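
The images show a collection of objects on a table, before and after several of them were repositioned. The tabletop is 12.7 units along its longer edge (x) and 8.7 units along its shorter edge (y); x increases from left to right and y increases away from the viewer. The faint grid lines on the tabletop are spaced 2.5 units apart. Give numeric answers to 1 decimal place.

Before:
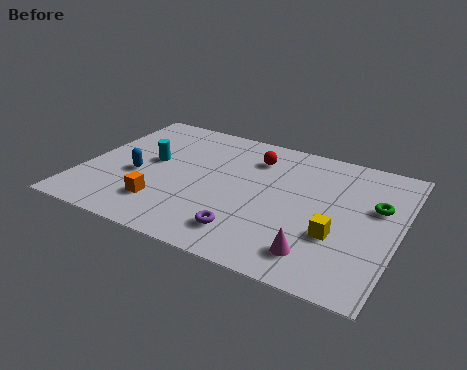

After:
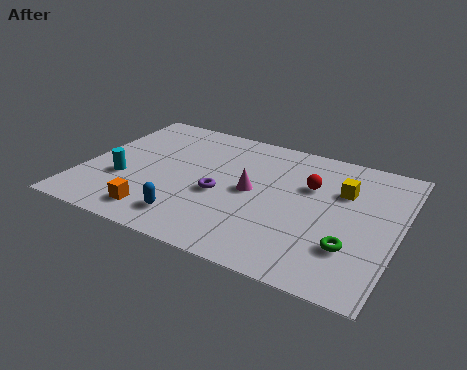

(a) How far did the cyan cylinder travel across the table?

1.9

The cyan cylinder was near (2.6, 4.8) before and (1.7, 3.1) after, so it travelled √(0.9² + 1.7²) ≈ 1.9 units.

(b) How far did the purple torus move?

2.4

From (7.0, 1.7) to (5.6, 3.7), the purple torus covered √(1.4² + 2.0²) ≈ 2.4 units.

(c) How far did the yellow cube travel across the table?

2.9

The yellow cube moved from about (10.4, 3.0) to (10.3, 5.9), a distance of √(0.1² + 2.9²) ≈ 2.9.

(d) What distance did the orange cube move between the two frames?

0.7

The orange cube moved from about (3.5, 2.1) to (3.4, 1.4), a distance of √(0.1² + 0.7²) ≈ 0.7.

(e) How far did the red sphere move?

2.6

The red sphere was near (6.6, 6.7) before and (9.0, 5.7) after, so it travelled √(2.4² + 1.0²) ≈ 2.6 units.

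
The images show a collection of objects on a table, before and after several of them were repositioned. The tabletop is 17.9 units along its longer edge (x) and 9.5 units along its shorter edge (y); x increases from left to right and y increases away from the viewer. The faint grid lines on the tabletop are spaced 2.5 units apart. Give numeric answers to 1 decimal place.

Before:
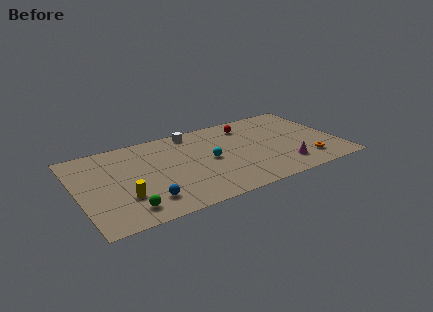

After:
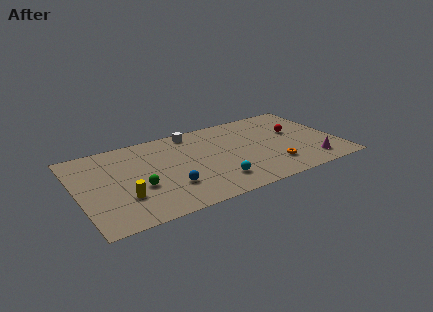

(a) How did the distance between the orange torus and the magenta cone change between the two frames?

+1.1

They were about 1.6 units apart before and 2.7 after — 1.1 units further apart.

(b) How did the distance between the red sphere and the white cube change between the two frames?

+3.5

They were about 3.9 units apart before and 7.4 after — 3.5 units further apart.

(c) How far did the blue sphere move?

1.9

From (4.3, 2.0) to (6.0, 2.8), the blue sphere covered √(1.7² + 0.8²) ≈ 1.9 units.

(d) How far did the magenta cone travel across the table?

1.9

The magenta cone moved from about (13.8, 2.0) to (15.7, 1.7), a distance of √(1.9² + 0.3²) ≈ 1.9.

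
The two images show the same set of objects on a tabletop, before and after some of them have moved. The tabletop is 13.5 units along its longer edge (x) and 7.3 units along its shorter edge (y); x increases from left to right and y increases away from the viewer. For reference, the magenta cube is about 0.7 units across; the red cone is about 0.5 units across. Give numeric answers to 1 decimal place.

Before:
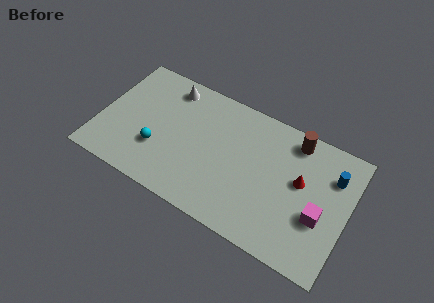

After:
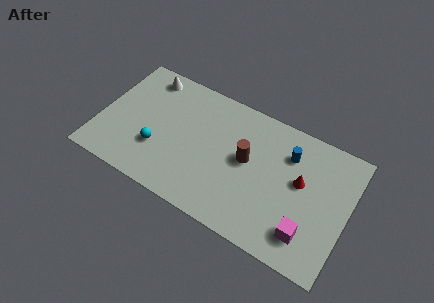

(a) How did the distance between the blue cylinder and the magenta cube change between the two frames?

+1.6

The distance was about 2.5 in the first image and 4.1 in the second, so they moved 1.6 units further apart.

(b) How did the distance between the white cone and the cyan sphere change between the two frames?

+0.3

Before: roughly 3.8 units apart; after: 4.1. That's 0.3 units further apart.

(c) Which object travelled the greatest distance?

the brown cylinder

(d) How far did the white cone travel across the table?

1.3

From (3.4, 6.2) to (2.1, 6.3), the white cone covered √(1.3² + 0.1²) ≈ 1.3 units.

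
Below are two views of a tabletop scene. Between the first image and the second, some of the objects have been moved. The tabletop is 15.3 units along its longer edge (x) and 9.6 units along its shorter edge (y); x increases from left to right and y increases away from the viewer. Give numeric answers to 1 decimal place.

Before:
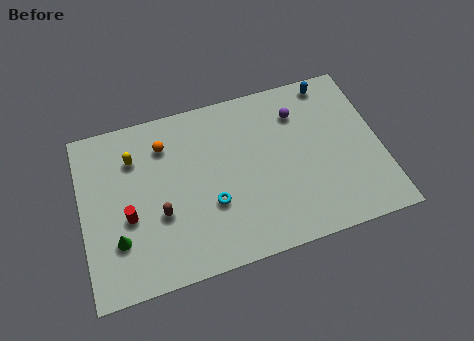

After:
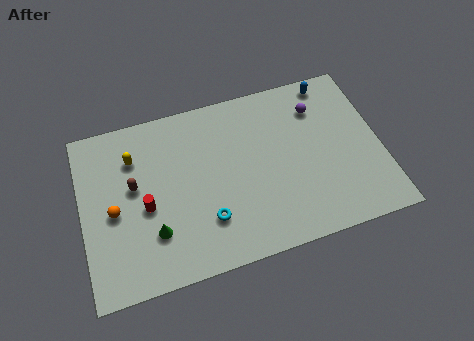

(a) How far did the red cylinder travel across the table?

0.9

The red cylinder was near (2.3, 3.9) before and (3.2, 4.2) after, so it travelled √(0.9² + 0.3²) ≈ 0.9 units.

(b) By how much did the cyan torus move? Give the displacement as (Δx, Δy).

(-0.3, -0.8)

From the two frames, the cyan torus sits at roughly (6.5, 3.4) before and (6.2, 2.6) after.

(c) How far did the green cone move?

1.8

The green cone moved from about (1.7, 2.8) to (3.5, 2.7), a distance of √(1.8² + 0.1²) ≈ 1.8.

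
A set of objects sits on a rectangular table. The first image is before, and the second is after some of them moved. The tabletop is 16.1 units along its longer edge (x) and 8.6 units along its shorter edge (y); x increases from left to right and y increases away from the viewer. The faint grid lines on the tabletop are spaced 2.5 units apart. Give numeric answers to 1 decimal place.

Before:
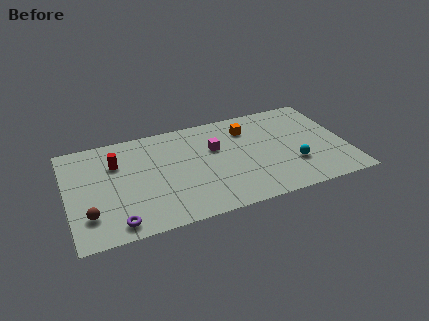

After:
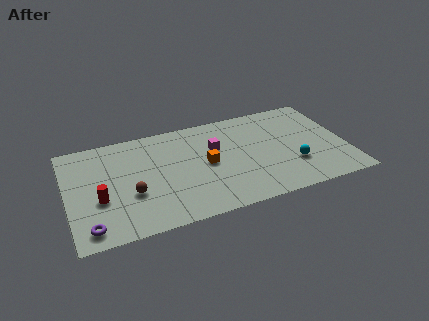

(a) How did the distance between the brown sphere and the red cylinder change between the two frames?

-2.4

The distance was about 4.2 in the first image and 1.8 in the second, so they moved 2.4 units closer together.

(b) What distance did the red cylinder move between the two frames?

2.9

The red cylinder moved from about (2.9, 6.0) to (1.8, 3.3), a distance of √(1.1² + 2.7²) ≈ 2.9.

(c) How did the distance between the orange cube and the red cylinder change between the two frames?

-1.4

Before: roughly 7.7 units apart; after: 6.3. That's 1.4 units closer together.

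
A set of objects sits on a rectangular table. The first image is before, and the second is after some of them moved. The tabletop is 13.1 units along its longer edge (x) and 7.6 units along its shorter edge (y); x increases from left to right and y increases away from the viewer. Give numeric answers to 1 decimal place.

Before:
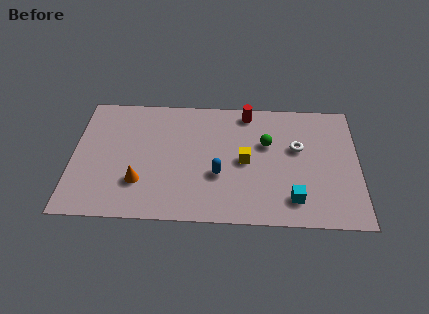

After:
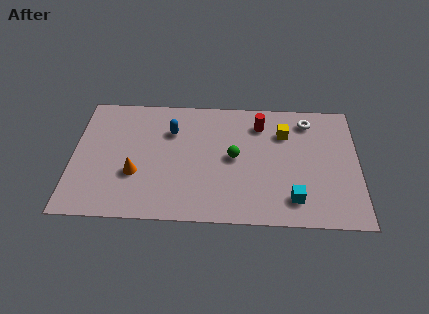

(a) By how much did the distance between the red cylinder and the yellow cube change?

-1.8

Before: roughly 3.0 units apart; after: 1.2. That's 1.8 units closer together.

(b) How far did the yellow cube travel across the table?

2.5

The yellow cube moved from about (7.9, 3.7) to (9.7, 5.5), a distance of √(1.8² + 1.8²) ≈ 2.5.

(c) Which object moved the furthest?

the blue capsule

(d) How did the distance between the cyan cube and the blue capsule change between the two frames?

+3.2

Before: roughly 3.6 units apart; after: 6.8. That's 3.2 units further apart.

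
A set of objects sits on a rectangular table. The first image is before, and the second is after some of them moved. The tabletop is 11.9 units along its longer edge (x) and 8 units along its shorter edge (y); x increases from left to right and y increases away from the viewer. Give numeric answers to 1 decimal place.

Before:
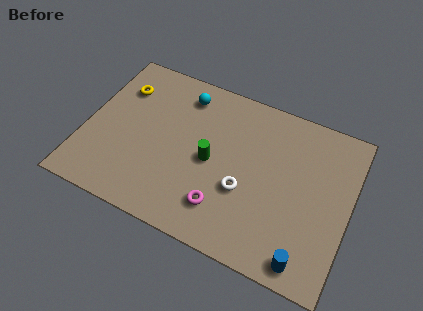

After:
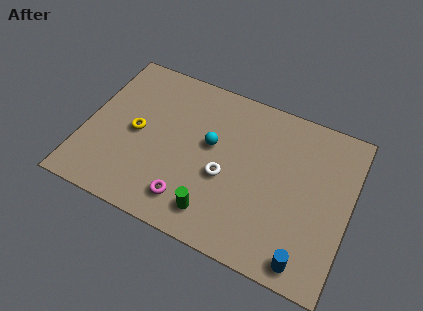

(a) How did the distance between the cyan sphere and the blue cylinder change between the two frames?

-2.4

Before: roughly 8.4 units apart; after: 6.0. That's 2.4 units closer together.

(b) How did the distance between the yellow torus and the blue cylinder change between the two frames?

-1.8

Before: roughly 10.3 units apart; after: 8.5. That's 1.8 units closer together.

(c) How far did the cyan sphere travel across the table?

2.5

The cyan sphere was near (4.1, 6.6) before and (5.6, 4.6) after, so it travelled √(1.5² + 2.0²) ≈ 2.5 units.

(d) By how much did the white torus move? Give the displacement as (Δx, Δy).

(-0.9, 0.3)

From the two frames, the white torus sits at roughly (7.3, 3.0) before and (6.4, 3.3) after.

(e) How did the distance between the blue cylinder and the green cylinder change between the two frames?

-1.3

The distance was about 5.4 in the first image and 4.1 in the second, so they moved 1.3 units closer together.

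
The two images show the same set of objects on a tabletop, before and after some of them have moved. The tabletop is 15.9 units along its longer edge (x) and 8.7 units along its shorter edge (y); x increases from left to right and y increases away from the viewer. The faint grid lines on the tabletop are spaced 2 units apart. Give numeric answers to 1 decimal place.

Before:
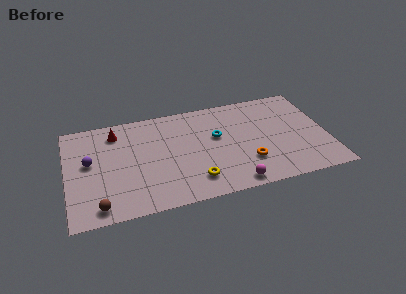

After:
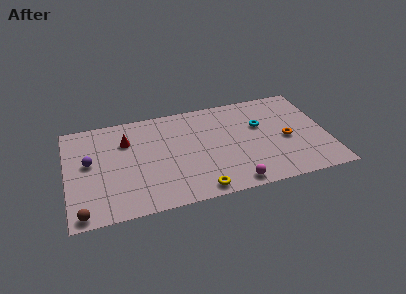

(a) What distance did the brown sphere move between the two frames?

1.0

The brown sphere moved from about (1.8, 1.1) to (0.8, 0.8), a distance of √(1.0² + 0.3²) ≈ 1.0.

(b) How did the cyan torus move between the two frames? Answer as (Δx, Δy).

(2.7, 0.3)

The cyan torus was at about (9.2, 5.2) and moved to about (11.9, 5.5).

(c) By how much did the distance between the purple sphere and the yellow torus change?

+0.6

The distance was about 6.9 in the first image and 7.5 in the second, so they moved 0.6 units further apart.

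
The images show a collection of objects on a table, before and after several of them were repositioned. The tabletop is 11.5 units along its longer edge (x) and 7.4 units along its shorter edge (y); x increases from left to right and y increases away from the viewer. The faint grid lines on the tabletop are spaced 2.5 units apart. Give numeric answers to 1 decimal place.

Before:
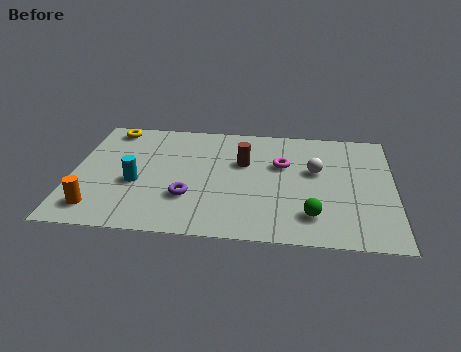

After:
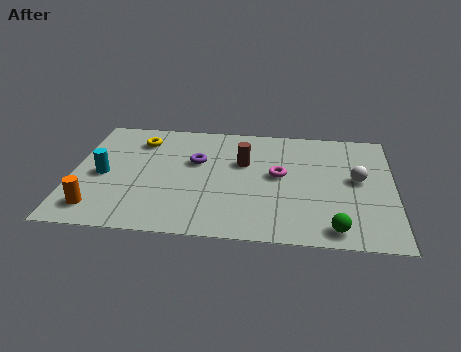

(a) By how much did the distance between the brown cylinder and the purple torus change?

-1.4

Before: roughly 3.1 units apart; after: 1.7. That's 1.4 units closer together.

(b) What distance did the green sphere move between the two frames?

1.1

The green sphere was near (8.6, 1.6) before and (9.4, 0.9) after, so it travelled √(0.8² + 0.7²) ≈ 1.1 units.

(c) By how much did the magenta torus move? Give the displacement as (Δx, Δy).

(-0.1, -0.7)

From the two frames, the magenta torus sits at roughly (7.5, 4.7) before and (7.4, 4.0) after.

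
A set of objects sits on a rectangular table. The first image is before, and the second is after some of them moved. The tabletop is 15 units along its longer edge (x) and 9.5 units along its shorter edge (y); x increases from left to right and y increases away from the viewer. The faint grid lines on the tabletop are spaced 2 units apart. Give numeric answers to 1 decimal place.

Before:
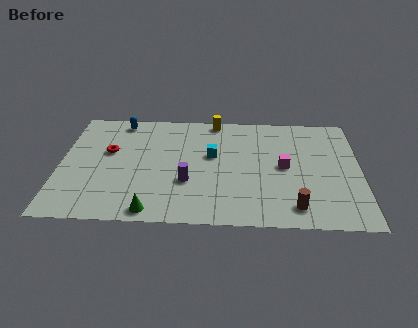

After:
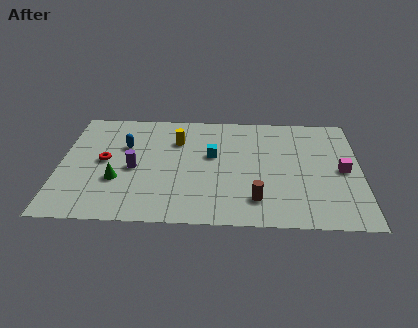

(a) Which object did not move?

the cyan cube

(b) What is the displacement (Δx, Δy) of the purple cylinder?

(-2.7, 1.0)

The purple cylinder started near (6.4, 3.3) and ended near (3.7, 4.3).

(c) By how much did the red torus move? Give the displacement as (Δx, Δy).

(-0.2, -0.8)

The red torus started near (2.4, 5.7) and ended near (2.2, 4.9).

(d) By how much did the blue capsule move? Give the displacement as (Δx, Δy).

(0.3, -2.2)

The blue capsule was at about (2.9, 8.4) and moved to about (3.2, 6.2).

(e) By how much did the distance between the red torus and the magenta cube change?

+3.1

They were about 8.8 units apart before and 11.9 after — 3.1 units further apart.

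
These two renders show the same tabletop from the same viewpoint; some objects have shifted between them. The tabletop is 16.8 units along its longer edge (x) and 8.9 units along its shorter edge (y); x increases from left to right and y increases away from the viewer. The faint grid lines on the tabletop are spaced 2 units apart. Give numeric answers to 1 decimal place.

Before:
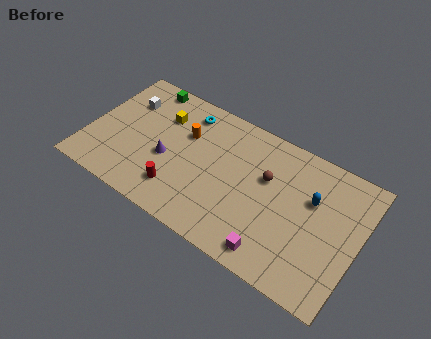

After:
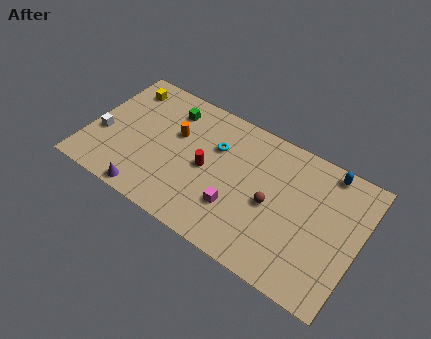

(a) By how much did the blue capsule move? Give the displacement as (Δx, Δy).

(0.6, 2.3)

The blue capsule started near (13.8, 5.7) and ended near (14.4, 8.0).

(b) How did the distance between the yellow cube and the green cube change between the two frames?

+0.9

They were about 2.1 units apart before and 3.0 after — 0.9 units further apart.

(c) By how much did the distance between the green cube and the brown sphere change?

-1.0

They were about 8.5 units apart before and 7.5 after — 1.0 units closer together.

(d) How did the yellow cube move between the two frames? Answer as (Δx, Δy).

(-2.6, 0.9)

The yellow cube started near (4.2, 6.4) and ended near (1.6, 7.3).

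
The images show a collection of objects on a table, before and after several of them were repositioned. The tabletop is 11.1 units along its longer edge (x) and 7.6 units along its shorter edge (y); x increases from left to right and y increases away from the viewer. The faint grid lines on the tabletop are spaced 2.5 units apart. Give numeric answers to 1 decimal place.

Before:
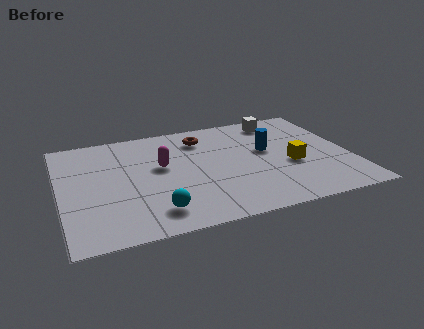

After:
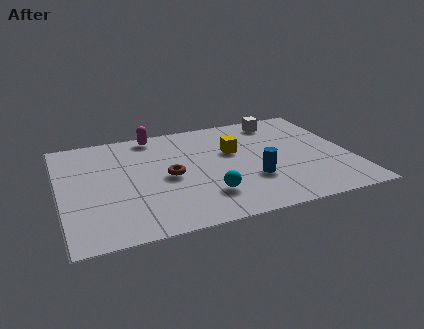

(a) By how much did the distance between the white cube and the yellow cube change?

-0.7

Before: roughly 3.4 units apart; after: 2.7. That's 0.7 units closer together.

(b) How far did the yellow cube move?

2.6

From (8.8, 3.1) to (6.7, 4.7), the yellow cube covered √(2.1² + 1.6²) ≈ 2.6 units.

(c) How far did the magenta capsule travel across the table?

2.4

From (3.9, 4.4) to (3.8, 6.8), the magenta capsule covered √(0.1² + 2.4²) ≈ 2.4 units.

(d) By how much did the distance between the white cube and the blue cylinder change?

+2.1

Before: roughly 2.2 units apart; after: 4.3. That's 2.1 units further apart.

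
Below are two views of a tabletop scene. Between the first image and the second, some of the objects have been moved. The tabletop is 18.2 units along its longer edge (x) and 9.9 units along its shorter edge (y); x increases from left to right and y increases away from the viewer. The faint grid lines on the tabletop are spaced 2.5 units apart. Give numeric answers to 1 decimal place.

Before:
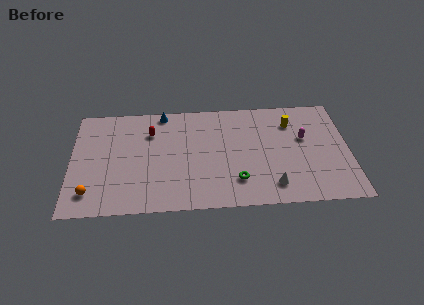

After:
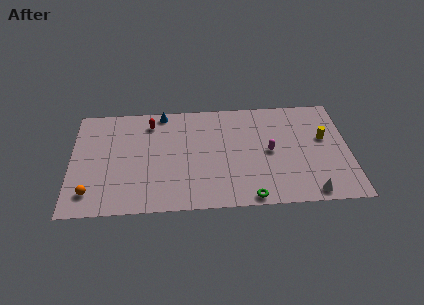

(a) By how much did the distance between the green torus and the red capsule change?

+2.3

The distance was about 7.4 in the first image and 9.7 in the second, so they moved 2.3 units further apart.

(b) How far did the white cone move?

2.5

From (13.1, 1.8) to (15.5, 1.0), the white cone covered √(2.4² + 0.8²) ≈ 2.5 units.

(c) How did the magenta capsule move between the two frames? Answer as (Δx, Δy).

(-2.3, -1.1)

From the two frames, the magenta capsule sits at roughly (15.3, 6.0) before and (13.0, 4.9) after.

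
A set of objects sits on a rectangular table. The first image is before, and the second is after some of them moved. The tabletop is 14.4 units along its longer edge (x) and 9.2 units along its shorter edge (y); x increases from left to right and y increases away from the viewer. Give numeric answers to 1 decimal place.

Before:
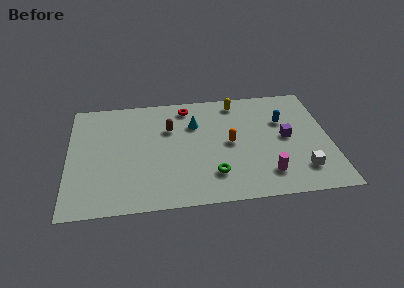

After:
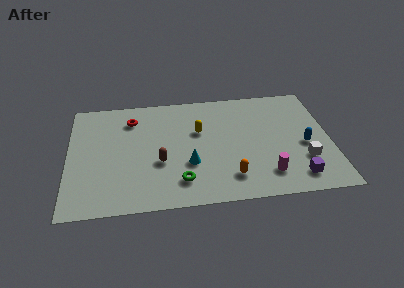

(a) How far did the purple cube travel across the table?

3.2

The purple cube moved from about (12.0, 4.7) to (12.4, 1.5), a distance of √(0.4² + 3.2²) ≈ 3.2.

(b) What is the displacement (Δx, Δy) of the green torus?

(-1.8, -0.3)

The green torus started near (7.9, 2.2) and ended near (6.1, 1.9).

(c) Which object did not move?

the magenta cylinder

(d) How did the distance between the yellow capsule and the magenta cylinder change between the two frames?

-1.0

Before: roughly 6.3 units apart; after: 5.3. That's 1.0 units closer together.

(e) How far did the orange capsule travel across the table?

2.7

From (8.9, 4.6) to (8.8, 1.9), the orange capsule covered √(0.1² + 2.7²) ≈ 2.7 units.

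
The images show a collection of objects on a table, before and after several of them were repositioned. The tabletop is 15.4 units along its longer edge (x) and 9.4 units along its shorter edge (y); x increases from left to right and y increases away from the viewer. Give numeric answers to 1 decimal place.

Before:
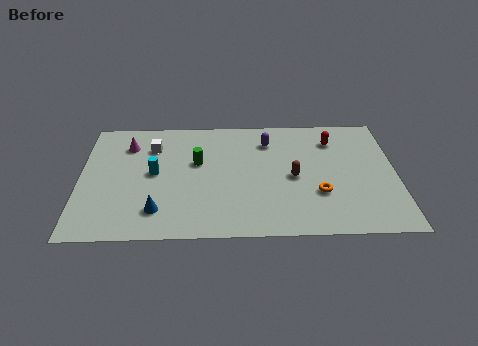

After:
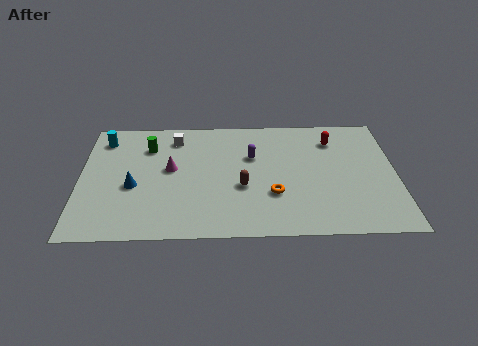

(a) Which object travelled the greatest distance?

the cyan cylinder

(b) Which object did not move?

the red capsule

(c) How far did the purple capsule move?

1.4

The purple capsule moved from about (9.2, 7.3) to (8.4, 6.1), a distance of √(0.8² + 1.2²) ≈ 1.4.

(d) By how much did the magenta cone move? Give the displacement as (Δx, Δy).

(2.1, -2.0)

The magenta cone was at about (2.3, 7.2) and moved to about (4.4, 5.2).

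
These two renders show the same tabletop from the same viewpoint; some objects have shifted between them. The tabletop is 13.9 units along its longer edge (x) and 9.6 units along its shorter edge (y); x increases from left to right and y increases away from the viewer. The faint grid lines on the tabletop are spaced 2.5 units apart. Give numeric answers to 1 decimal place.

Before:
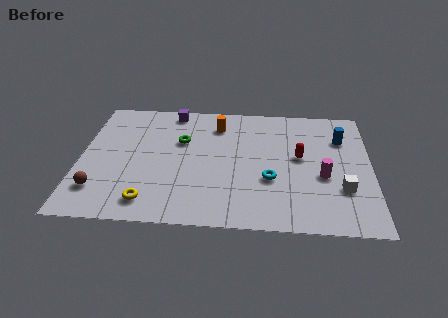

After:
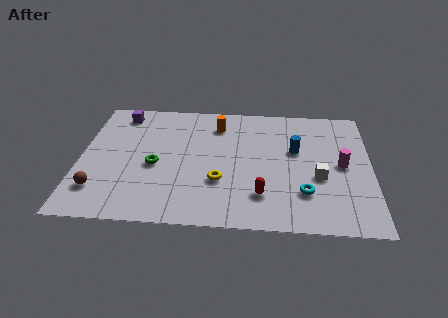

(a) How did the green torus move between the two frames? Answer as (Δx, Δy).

(-1.2, -2.0)

From the two frames, the green torus sits at roughly (4.8, 6.2) before and (3.6, 4.2) after.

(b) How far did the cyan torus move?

1.8

From (9.1, 3.5) to (10.7, 2.6), the cyan torus covered √(1.6² + 0.9²) ≈ 1.8 units.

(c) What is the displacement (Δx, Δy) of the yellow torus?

(3.3, 1.7)

The yellow torus was at about (3.4, 1.5) and moved to about (6.7, 3.2).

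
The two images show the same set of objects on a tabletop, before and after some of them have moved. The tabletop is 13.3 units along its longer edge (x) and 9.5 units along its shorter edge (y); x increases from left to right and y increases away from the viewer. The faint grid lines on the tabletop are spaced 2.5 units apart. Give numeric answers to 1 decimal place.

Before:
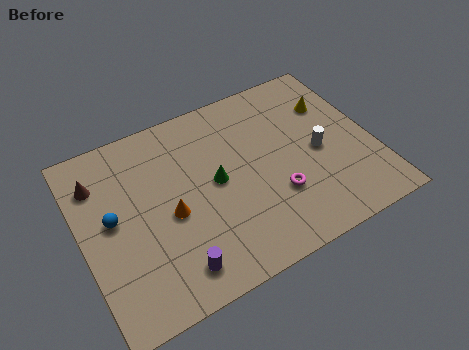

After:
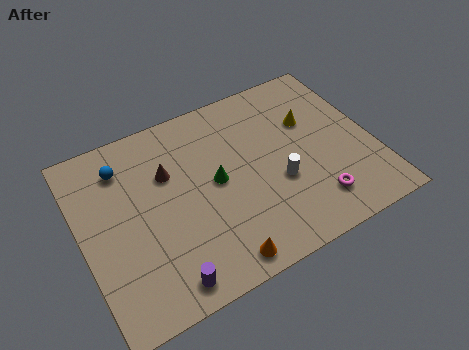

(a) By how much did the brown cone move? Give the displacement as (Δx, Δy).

(3.1, -0.9)

The brown cone started near (1.0, 7.2) and ended near (4.1, 6.3).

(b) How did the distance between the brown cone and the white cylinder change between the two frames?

-4.8

Before: roughly 10.2 units apart; after: 5.4. That's 4.8 units closer together.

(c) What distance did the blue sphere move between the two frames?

2.5

From (1.4, 5.1) to (2.2, 7.5), the blue sphere covered √(0.8² + 2.4²) ≈ 2.5 units.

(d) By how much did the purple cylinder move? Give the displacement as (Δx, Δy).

(-0.5, -0.4)

The purple cylinder started near (3.7, 1.5) and ended near (3.2, 1.1).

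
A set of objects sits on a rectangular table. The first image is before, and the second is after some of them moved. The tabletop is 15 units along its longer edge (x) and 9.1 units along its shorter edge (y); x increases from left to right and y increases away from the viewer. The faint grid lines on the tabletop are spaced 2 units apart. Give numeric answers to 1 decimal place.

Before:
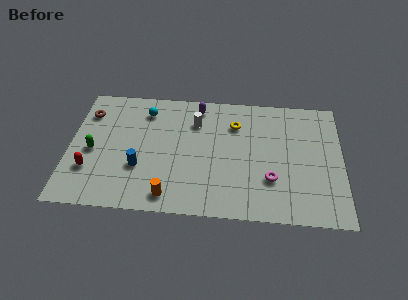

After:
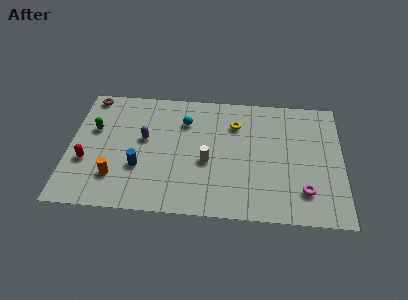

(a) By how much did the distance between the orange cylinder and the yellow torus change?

+1.3

The distance was about 6.5 in the first image and 7.8 in the second, so they moved 1.3 units further apart.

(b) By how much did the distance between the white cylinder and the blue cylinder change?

-0.9

The distance was about 4.7 in the first image and 3.8 in the second, so they moved 0.9 units closer together.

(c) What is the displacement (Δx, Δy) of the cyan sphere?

(2.2, -0.6)

The cyan sphere started near (4.1, 7.3) and ended near (6.3, 6.7).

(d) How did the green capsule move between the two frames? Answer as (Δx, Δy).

(0.0, 1.6)

The green capsule started near (1.3, 4.1) and ended near (1.3, 5.7).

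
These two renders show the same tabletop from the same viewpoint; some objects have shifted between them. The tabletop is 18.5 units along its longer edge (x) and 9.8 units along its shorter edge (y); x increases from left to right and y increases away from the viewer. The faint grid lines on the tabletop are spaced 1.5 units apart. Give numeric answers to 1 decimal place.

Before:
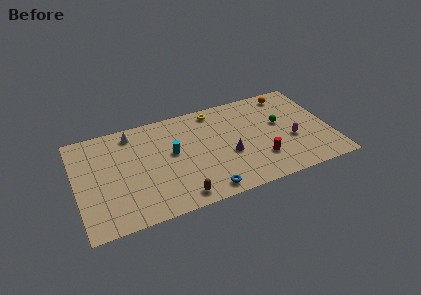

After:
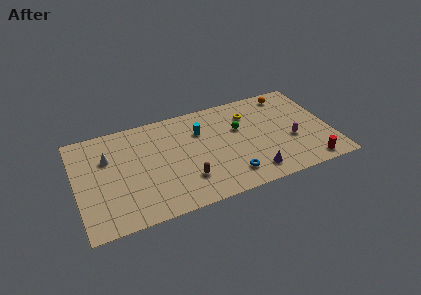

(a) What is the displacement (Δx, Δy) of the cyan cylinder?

(2.2, 1.4)

From the two frames, the cyan cylinder sits at roughly (7.0, 5.5) before and (9.2, 6.9) after.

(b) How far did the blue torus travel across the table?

2.1

From (9.0, 1.1) to (10.9, 1.9), the blue torus covered √(1.9² + 0.8²) ≈ 2.1 units.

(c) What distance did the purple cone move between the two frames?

2.7

From (11.0, 3.9) to (12.5, 1.6), the purple cone covered √(1.5² + 2.3²) ≈ 2.7 units.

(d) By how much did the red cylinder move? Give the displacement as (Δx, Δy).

(3.4, -1.6)

The red cylinder started near (13.2, 2.7) and ended near (16.6, 1.1).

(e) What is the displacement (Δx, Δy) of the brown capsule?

(0.7, 1.4)

The brown capsule started near (7.1, 1.2) and ended near (7.8, 2.6).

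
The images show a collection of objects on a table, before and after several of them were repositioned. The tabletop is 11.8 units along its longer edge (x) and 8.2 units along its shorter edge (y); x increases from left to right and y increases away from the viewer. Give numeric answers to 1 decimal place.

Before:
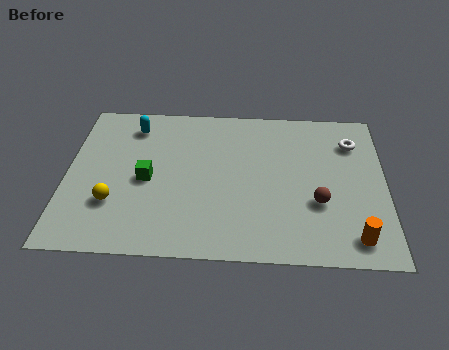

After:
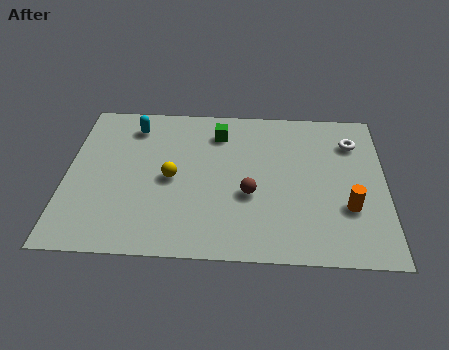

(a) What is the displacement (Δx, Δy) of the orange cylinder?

(-0.2, 1.5)

The orange cylinder started near (10.6, 1.2) and ended near (10.4, 2.7).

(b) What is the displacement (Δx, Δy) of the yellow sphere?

(2.1, 1.4)

The yellow sphere started near (1.8, 2.5) and ended near (3.9, 3.9).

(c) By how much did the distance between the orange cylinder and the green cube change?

-1.9

The distance was about 8.0 in the first image and 6.1 in the second, so they moved 1.9 units closer together.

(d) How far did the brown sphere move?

2.5

The brown sphere was near (9.3, 2.9) before and (6.8, 3.2) after, so it travelled √(2.5² + 0.3²) ≈ 2.5 units.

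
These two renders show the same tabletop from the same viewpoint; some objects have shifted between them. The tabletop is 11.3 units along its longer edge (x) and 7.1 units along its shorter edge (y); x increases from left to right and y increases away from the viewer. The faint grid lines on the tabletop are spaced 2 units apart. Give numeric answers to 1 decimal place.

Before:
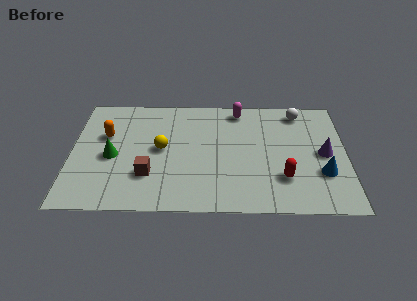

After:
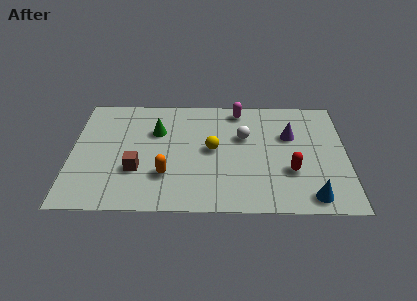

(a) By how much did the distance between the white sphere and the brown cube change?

-2.5

They were about 7.4 units apart before and 4.9 after — 2.5 units closer together.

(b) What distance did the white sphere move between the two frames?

2.8

From (9.4, 6.1) to (7.1, 4.5), the white sphere covered √(2.3² + 1.6²) ≈ 2.8 units.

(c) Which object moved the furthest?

the orange capsule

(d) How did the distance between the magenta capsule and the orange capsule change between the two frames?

-0.7

The distance was about 5.8 in the first image and 5.1 in the second, so they moved 0.7 units closer together.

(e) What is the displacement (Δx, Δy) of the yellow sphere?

(2.1, 0.0)

The yellow sphere was at about (3.7, 3.7) and moved to about (5.8, 3.7).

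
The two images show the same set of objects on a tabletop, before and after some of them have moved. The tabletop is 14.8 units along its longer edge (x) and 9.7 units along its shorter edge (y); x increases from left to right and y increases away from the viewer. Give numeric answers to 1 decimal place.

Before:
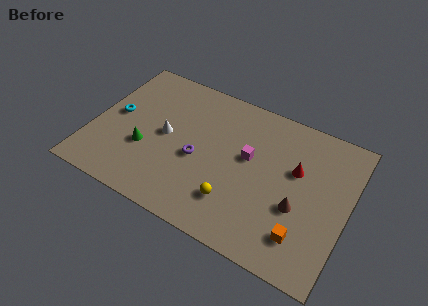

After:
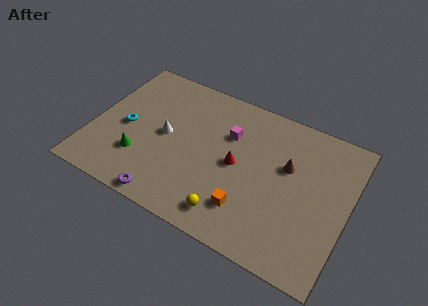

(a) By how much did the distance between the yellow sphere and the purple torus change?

+0.7

They were about 3.0 units apart before and 3.7 after — 0.7 units further apart.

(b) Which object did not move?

the white cone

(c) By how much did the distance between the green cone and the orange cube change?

-3.1

They were about 9.5 units apart before and 6.4 after — 3.1 units closer together.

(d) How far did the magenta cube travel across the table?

1.6

From (9.0, 5.6) to (7.7, 6.6), the magenta cube covered √(1.3² + 1.0²) ≈ 1.6 units.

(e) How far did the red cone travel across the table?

3.5

The red cone was near (11.7, 6.0) before and (8.4, 4.8) after, so it travelled √(3.3² + 1.2²) ≈ 3.5 units.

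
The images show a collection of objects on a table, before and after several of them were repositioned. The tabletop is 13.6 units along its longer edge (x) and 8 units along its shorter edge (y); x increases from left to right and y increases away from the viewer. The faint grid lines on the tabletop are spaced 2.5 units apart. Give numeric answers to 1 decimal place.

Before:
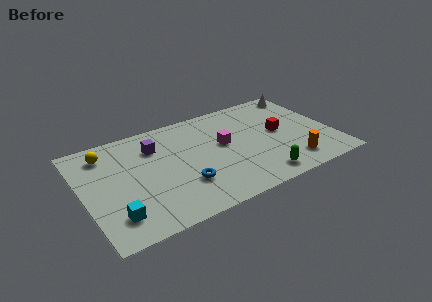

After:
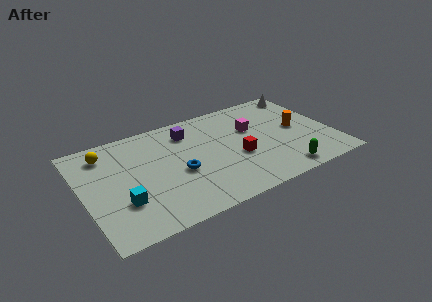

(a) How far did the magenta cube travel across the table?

1.8

The magenta cube moved from about (7.7, 4.5) to (9.4, 5.1), a distance of √(1.7² + 0.6²) ≈ 1.8.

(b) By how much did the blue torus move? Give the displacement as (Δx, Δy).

(-0.1, 1.0)

The blue torus started near (5.2, 2.4) and ended near (5.1, 3.4).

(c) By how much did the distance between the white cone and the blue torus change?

-0.4

Before: roughly 8.8 units apart; after: 8.4. That's 0.4 units closer together.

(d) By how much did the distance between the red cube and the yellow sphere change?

-2.0

The distance was about 9.6 in the first image and 7.6 in the second, so they moved 2.0 units closer together.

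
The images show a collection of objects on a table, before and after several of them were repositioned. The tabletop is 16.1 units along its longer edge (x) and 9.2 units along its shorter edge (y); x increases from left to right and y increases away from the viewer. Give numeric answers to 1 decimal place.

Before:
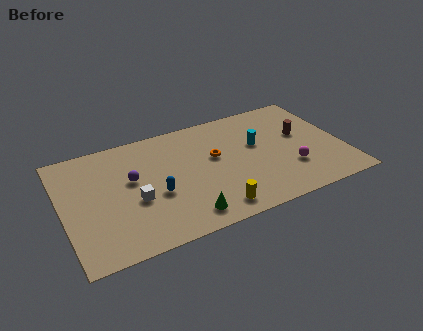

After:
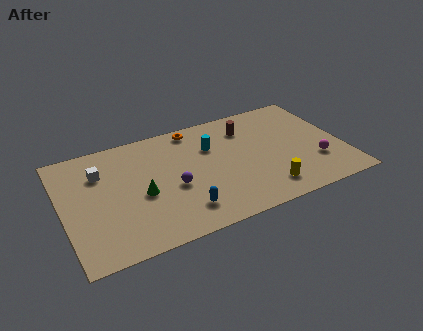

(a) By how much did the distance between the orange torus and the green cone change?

+0.9

Before: roughly 4.6 units apart; after: 5.5. That's 0.9 units further apart.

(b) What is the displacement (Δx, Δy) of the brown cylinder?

(-3.0, 1.7)

From the two frames, the brown cylinder sits at roughly (13.9, 5.4) before and (10.9, 7.1) after.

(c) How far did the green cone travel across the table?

3.4

The green cone was near (6.6, 1.4) before and (4.4, 4.0) after, so it travelled √(2.2² + 2.6²) ≈ 3.4 units.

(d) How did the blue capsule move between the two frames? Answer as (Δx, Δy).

(1.3, -1.8)

From the two frames, the blue capsule sits at roughly (5.2, 3.7) before and (6.5, 1.9) after.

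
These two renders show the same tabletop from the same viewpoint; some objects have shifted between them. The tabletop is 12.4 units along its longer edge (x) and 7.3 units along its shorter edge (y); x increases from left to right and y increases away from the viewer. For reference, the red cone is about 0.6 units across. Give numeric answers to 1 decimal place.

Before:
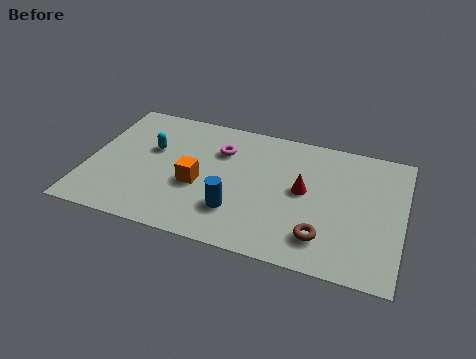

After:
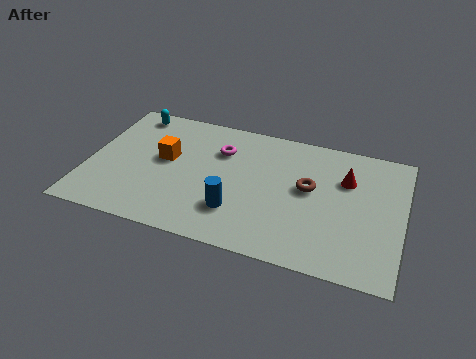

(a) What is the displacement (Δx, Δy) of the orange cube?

(-1.4, 1.1)

The orange cube started near (4.4, 3.0) and ended near (3.0, 4.1).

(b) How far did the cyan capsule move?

2.1

From (2.4, 4.5) to (1.4, 6.4), the cyan capsule covered √(1.0² + 1.9²) ≈ 2.1 units.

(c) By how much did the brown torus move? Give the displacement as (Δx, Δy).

(-0.7, 2.5)

The brown torus was at about (9.4, 1.6) and moved to about (8.7, 4.1).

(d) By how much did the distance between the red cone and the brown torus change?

-0.8

They were about 2.5 units apart before and 1.7 after — 0.8 units closer together.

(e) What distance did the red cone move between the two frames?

1.9

From (8.5, 3.9) to (10.1, 5.0), the red cone covered √(1.6² + 1.1²) ≈ 1.9 units.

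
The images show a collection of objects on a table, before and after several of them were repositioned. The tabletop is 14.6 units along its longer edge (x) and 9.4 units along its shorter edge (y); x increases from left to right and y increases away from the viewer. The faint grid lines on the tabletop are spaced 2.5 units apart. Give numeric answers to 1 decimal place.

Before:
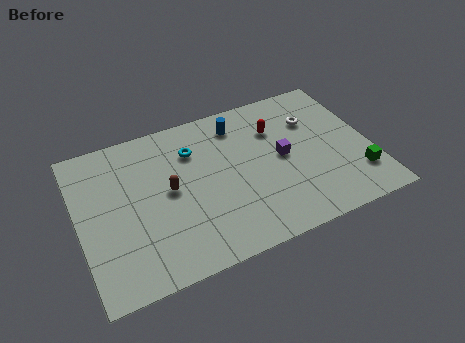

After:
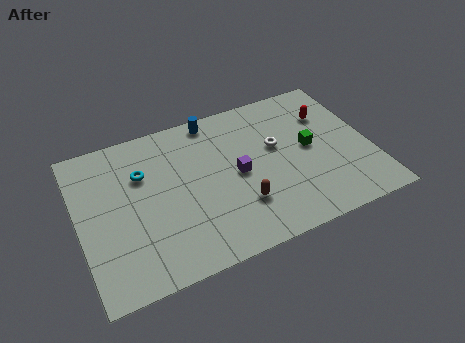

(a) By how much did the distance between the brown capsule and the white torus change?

-4.1

Before: roughly 7.7 units apart; after: 3.6. That's 4.1 units closer together.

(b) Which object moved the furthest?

the brown capsule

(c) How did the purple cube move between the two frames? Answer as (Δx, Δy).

(-2.3, -0.2)

The purple cube started near (10.2, 4.8) and ended near (7.9, 4.6).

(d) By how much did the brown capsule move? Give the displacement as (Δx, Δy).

(3.3, -2.2)

The brown capsule was at about (4.5, 4.9) and moved to about (7.8, 2.7).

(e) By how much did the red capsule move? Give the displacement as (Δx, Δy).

(2.7, 0.0)

From the two frames, the red capsule sits at roughly (10.1, 6.7) before and (12.8, 6.7) after.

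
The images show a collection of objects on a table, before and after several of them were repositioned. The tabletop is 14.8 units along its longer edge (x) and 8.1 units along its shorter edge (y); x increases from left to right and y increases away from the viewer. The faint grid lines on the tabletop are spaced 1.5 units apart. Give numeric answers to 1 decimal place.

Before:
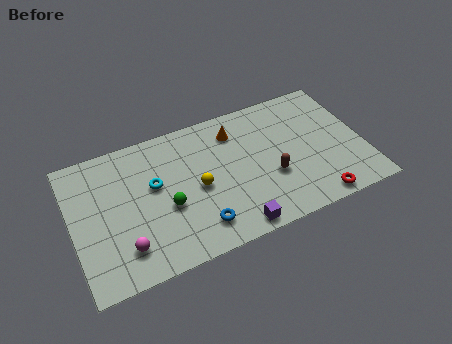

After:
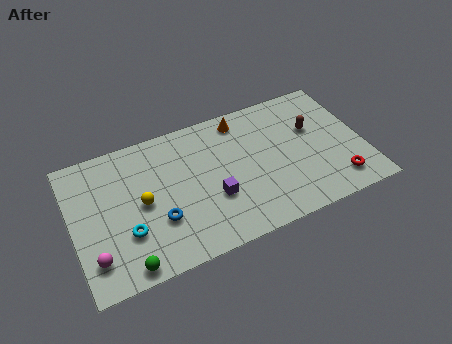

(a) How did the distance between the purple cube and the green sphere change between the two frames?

+1.1

Before: roughly 4.0 units apart; after: 5.1. That's 1.1 units further apart.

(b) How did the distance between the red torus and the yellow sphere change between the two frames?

+3.6

They were about 6.4 units apart before and 10.0 after — 3.6 units further apart.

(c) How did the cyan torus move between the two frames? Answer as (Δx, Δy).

(-1.6, -2.2)

The cyan torus started near (4.2, 4.8) and ended near (2.6, 2.6).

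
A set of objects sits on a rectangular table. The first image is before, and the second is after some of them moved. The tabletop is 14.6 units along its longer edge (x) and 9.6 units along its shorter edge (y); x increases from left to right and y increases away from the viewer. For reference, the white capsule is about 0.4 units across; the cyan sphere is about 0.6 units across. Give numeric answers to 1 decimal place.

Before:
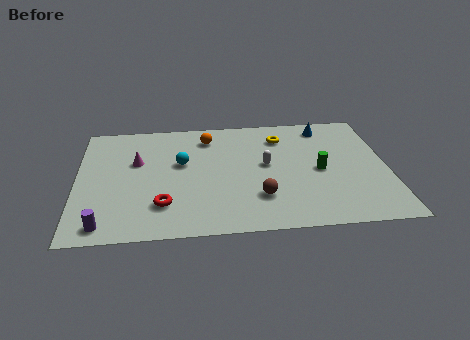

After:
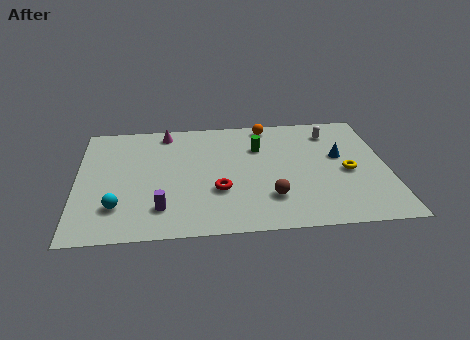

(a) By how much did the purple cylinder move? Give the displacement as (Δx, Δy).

(2.6, 1.0)

The purple cylinder started near (1.3, 1.1) and ended near (3.9, 2.1).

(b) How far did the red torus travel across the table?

2.8

From (4.0, 2.4) to (6.6, 3.3), the red torus covered √(2.6² + 0.9²) ≈ 2.8 units.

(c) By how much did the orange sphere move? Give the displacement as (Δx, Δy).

(2.9, 0.8)

From the two frames, the orange sphere sits at roughly (6.2, 7.8) before and (9.1, 8.6) after.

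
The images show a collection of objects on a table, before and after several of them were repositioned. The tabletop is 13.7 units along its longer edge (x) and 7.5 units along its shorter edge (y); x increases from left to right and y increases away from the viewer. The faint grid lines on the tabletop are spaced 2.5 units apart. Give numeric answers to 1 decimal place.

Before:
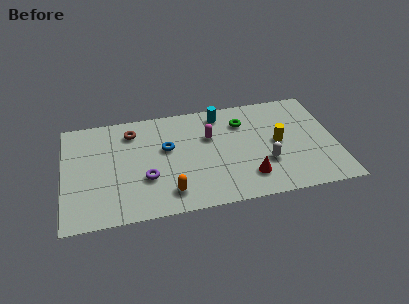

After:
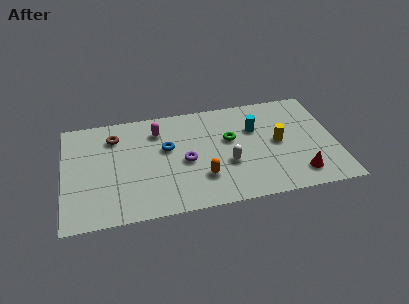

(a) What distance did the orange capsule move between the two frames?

1.8

The orange capsule was near (5.2, 1.4) before and (6.9, 2.1) after, so it travelled √(1.7² + 0.7²) ≈ 1.8 units.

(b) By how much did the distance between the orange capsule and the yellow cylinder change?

-1.8

They were about 6.1 units apart before and 4.3 after — 1.8 units closer together.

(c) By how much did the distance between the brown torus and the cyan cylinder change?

+2.6

Before: roughly 4.5 units apart; after: 7.1. That's 2.6 units further apart.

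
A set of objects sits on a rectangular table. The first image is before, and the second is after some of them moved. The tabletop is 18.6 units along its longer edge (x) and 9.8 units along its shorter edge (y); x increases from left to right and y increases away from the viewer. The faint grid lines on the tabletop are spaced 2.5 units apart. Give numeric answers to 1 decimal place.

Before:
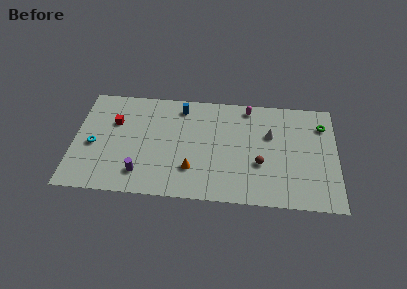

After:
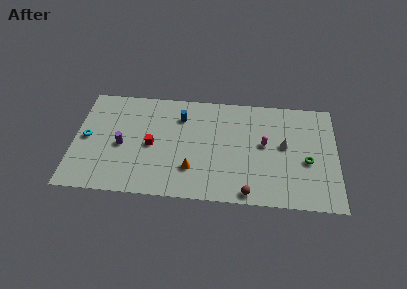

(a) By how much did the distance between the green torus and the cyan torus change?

-0.9

The distance was about 16.5 in the first image and 15.6 in the second, so they moved 0.9 units closer together.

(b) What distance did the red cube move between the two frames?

3.3

From (2.8, 6.5) to (5.5, 4.6), the red cube covered √(2.7² + 1.9²) ≈ 3.3 units.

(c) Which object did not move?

the orange cone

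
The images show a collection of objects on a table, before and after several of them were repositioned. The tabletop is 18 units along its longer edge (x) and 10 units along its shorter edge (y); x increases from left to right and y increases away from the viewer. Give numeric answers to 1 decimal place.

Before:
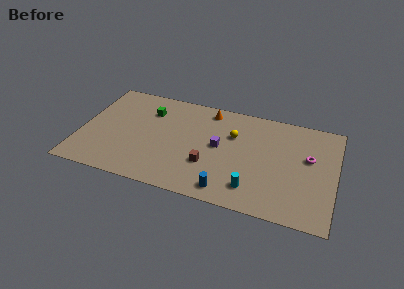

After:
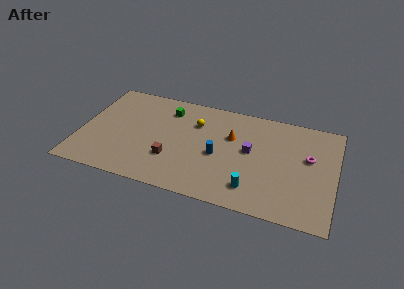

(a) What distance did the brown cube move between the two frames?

2.6

The brown cube was near (9.2, 3.3) before and (6.6, 3.1) after, so it travelled √(2.6² + 0.2²) ≈ 2.6 units.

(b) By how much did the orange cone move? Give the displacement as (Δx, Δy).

(1.8, -2.2)

The orange cone was at about (8.8, 8.7) and moved to about (10.6, 6.5).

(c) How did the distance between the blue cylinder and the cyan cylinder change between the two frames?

+1.7

The distance was about 1.8 in the first image and 3.5 in the second, so they moved 1.7 units further apart.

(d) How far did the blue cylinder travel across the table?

3.2

From (10.7, 1.3) to (9.8, 4.4), the blue cylinder covered √(0.9² + 3.1²) ≈ 3.2 units.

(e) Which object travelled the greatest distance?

the blue cylinder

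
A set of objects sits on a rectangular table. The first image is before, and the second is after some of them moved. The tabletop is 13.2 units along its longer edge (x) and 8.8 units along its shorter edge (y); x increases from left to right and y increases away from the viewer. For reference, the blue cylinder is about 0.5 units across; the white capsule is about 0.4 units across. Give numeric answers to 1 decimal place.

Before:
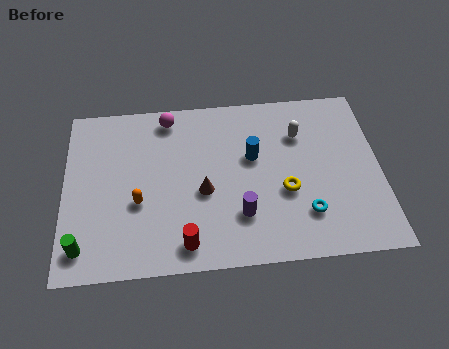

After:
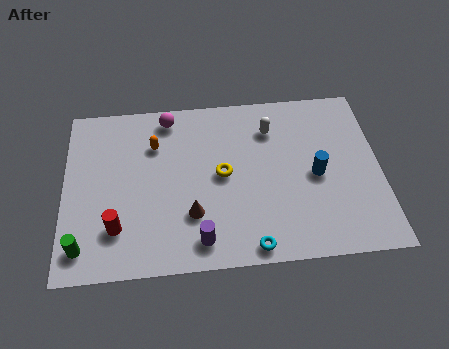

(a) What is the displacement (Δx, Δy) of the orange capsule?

(0.7, 2.9)

The orange capsule started near (3.1, 3.4) and ended near (3.8, 6.3).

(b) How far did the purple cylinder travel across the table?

2.0

From (7.3, 2.4) to (5.6, 1.3), the purple cylinder covered √(1.7² + 1.1²) ≈ 2.0 units.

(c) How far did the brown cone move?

1.2

From (5.8, 3.7) to (5.3, 2.6), the brown cone covered √(0.5² + 1.1²) ≈ 1.2 units.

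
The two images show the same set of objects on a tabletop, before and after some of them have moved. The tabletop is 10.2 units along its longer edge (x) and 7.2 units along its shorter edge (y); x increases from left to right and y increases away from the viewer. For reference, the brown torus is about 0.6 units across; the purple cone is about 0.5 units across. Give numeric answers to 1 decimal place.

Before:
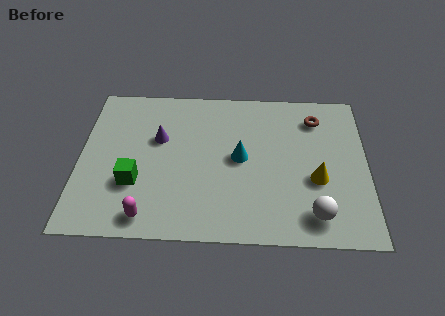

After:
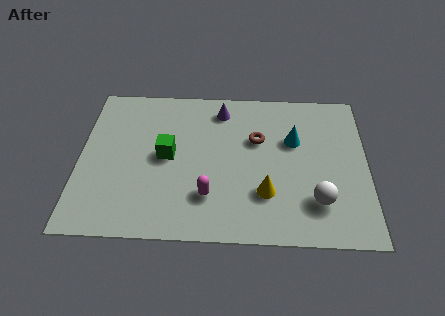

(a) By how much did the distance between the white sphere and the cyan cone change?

-0.7

They were about 3.6 units apart before and 2.9 after — 0.7 units closer together.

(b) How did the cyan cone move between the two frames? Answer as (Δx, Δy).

(1.9, 0.9)

The cyan cone was at about (5.7, 3.7) and moved to about (7.6, 4.6).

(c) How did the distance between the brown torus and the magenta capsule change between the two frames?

-4.4

The distance was about 7.6 in the first image and 3.2 in the second, so they moved 4.4 units closer together.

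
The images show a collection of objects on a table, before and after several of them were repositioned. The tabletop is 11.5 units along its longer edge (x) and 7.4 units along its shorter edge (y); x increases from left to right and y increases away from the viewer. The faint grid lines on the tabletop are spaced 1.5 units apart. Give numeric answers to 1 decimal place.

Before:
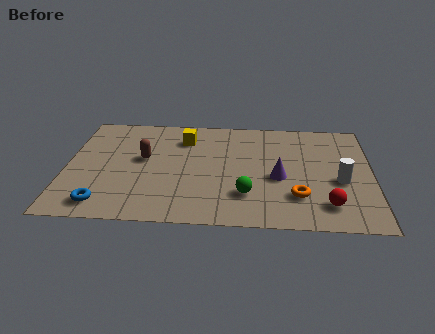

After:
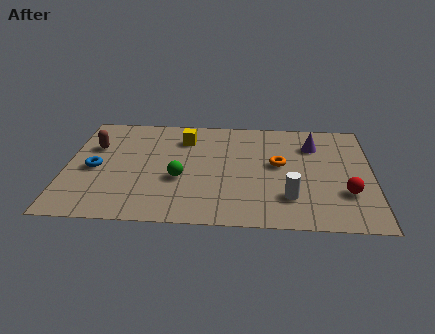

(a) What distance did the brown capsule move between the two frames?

2.0

The brown capsule moved from about (2.9, 4.2) to (1.0, 4.9), a distance of √(1.9² + 0.7²) ≈ 2.0.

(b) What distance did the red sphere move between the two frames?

1.1

From (9.8, 1.5) to (10.5, 2.3), the red sphere covered √(0.7² + 0.8²) ≈ 1.1 units.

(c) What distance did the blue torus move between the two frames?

2.3

The blue torus was near (1.5, 1.1) before and (1.1, 3.4) after, so it travelled √(0.4² + 2.3²) ≈ 2.3 units.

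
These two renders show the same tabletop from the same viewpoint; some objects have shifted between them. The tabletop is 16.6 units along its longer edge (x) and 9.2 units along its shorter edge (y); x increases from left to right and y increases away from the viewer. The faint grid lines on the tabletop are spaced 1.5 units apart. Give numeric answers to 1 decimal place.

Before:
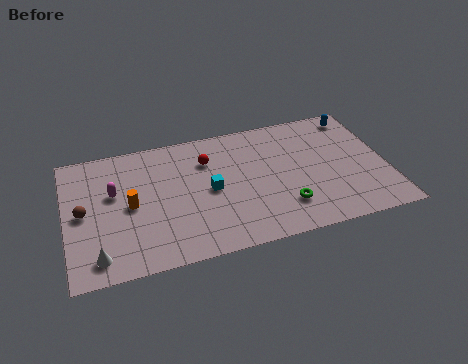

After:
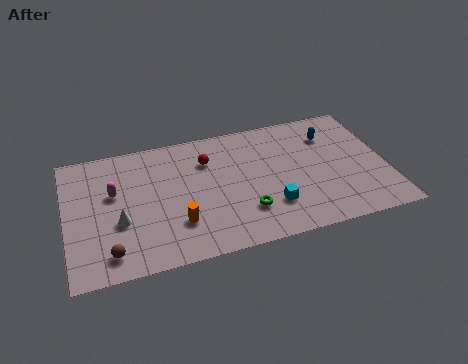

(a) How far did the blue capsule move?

1.9

From (15.4, 8.0) to (13.9, 6.9), the blue capsule covered √(1.5² + 1.1²) ≈ 1.9 units.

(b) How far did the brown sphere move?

3.3

The brown sphere moved from about (0.9, 4.6) to (2.1, 1.5), a distance of √(1.2² + 3.1²) ≈ 3.3.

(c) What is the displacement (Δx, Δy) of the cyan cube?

(3.0, -2.0)

The cyan cube was at about (7.4, 4.5) and moved to about (10.4, 2.5).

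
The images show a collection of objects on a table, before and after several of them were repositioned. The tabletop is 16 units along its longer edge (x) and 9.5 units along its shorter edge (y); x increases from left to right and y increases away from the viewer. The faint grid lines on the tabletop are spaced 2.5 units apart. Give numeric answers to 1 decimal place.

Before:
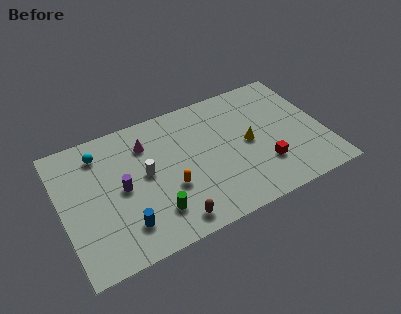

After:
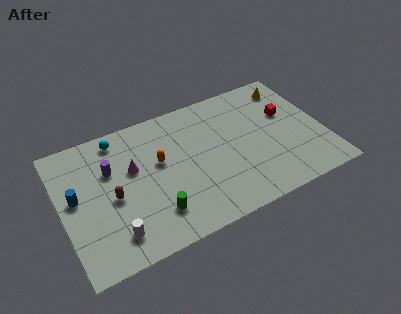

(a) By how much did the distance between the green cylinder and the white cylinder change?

-0.4

The distance was about 2.9 in the first image and 2.5 in the second, so they moved 0.4 units closer together.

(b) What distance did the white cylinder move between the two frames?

4.0

The white cylinder was near (5.1, 5.1) before and (2.8, 1.8) after, so it travelled √(2.3² + 3.3²) ≈ 4.0 units.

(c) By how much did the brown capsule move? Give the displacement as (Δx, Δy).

(-3.2, 3.1)

The brown capsule started near (6.2, 1.2) and ended near (3.0, 4.3).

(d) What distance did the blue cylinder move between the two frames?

4.0

The blue cylinder moved from about (3.5, 2.1) to (0.9, 5.2), a distance of √(2.6² + 3.1²) ≈ 4.0.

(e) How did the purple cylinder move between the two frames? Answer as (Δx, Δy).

(-0.5, 1.6)

The purple cylinder was at about (3.6, 4.7) and moved to about (3.1, 6.3).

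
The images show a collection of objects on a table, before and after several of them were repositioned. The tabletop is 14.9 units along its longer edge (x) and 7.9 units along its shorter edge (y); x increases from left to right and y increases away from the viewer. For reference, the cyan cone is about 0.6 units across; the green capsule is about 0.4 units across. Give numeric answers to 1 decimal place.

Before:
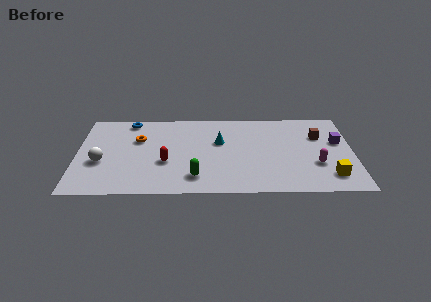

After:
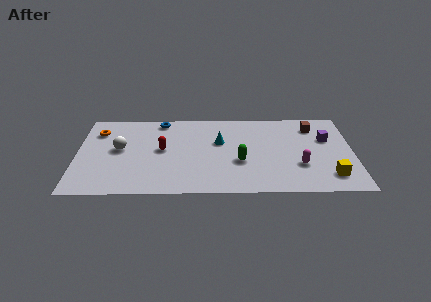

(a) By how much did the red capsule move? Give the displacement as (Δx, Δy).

(-0.2, 1.2)

The red capsule started near (4.8, 3.0) and ended near (4.6, 4.2).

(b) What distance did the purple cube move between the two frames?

0.7

The purple cube was near (14.1, 4.8) before and (13.5, 5.1) after, so it travelled √(0.6² + 0.3²) ≈ 0.7 units.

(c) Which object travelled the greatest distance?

the green capsule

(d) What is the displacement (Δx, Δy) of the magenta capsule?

(-0.9, -0.1)

From the two frames, the magenta capsule sits at roughly (12.9, 2.7) before and (12.0, 2.6) after.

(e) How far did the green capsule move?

2.8

The green capsule moved from about (6.4, 1.6) to (8.8, 3.0), a distance of √(2.4² + 1.4²) ≈ 2.8.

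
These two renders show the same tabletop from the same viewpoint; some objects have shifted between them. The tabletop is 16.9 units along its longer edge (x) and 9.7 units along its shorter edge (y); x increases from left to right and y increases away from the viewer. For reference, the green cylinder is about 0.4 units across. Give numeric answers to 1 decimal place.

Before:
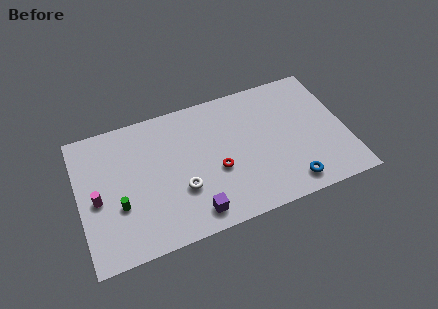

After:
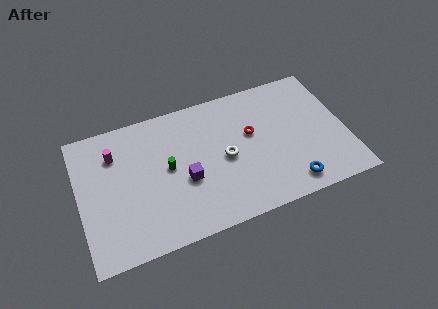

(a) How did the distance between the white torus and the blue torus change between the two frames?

-2.0

They were about 7.0 units apart before and 5.0 after — 2.0 units closer together.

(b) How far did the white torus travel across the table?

3.2

The white torus was near (6.3, 3.3) before and (9.2, 4.6) after, so it travelled √(2.9² + 1.3²) ≈ 3.2 units.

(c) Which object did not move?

the blue torus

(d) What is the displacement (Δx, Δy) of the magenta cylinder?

(1.3, 2.8)

From the two frames, the magenta cylinder sits at roughly (1.1, 4.4) before and (2.4, 7.2) after.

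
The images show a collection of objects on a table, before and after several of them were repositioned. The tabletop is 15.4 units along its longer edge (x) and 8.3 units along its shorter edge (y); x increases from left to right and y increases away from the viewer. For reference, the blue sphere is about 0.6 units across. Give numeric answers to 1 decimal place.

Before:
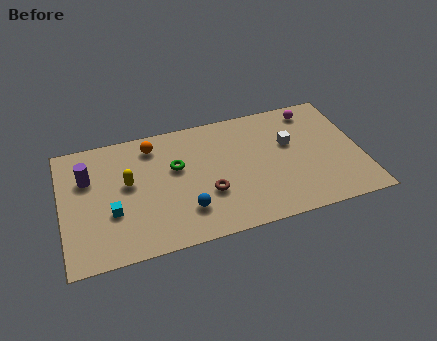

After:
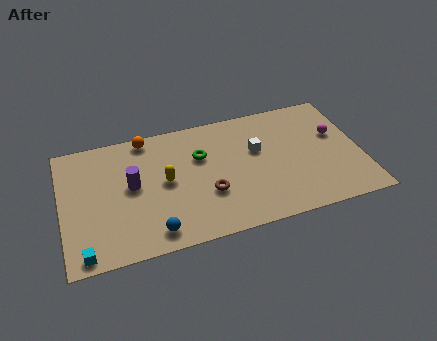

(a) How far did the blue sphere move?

1.9

The blue sphere moved from about (6.2, 2.1) to (4.5, 1.2), a distance of √(1.7² + 0.9²) ≈ 1.9.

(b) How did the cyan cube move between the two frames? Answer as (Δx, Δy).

(-1.5, -2.2)

The cyan cube started near (2.5, 3.0) and ended near (1.0, 0.8).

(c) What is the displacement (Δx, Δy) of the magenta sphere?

(1.0, -2.0)

From the two frames, the magenta sphere sits at roughly (13.2, 7.1) before and (14.2, 5.1) after.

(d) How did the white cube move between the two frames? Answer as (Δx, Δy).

(-1.7, 0.0)

From the two frames, the white cube sits at roughly (11.8, 5.1) before and (10.1, 5.1) after.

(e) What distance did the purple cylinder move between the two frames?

2.5

The purple cylinder was near (1.4, 5.6) before and (3.6, 4.5) after, so it travelled √(2.2² + 1.1²) ≈ 2.5 units.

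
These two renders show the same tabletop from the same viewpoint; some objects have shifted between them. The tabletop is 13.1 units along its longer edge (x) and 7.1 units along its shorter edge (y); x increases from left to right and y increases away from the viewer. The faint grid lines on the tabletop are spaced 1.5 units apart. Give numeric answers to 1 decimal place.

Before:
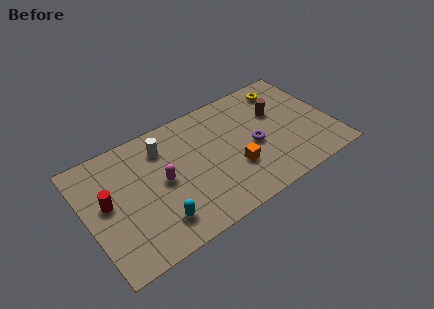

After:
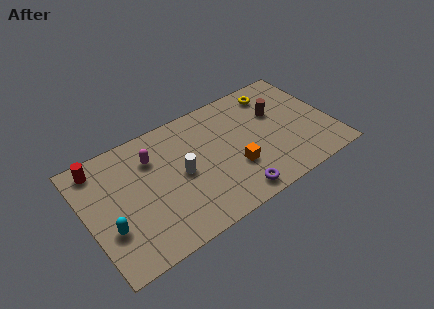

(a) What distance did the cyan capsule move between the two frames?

2.6

The cyan capsule moved from about (3.4, 1.5) to (1.0, 2.4), a distance of √(2.4² + 0.9²) ≈ 2.6.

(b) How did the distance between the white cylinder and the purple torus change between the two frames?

-1.6

Before: roughly 5.1 units apart; after: 3.5. That's 1.6 units closer together.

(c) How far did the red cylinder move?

2.2

The red cylinder moved from about (1.1, 3.9) to (1.0, 6.1), a distance of √(0.1² + 2.2²) ≈ 2.2.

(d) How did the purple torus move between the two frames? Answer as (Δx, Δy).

(-1.5, -2.3)

The purple torus started near (8.9, 3.2) and ended near (7.4, 0.9).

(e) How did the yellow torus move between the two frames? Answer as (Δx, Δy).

(-0.6, 0.0)

The yellow torus started near (11.1, 5.9) and ended near (10.5, 5.9).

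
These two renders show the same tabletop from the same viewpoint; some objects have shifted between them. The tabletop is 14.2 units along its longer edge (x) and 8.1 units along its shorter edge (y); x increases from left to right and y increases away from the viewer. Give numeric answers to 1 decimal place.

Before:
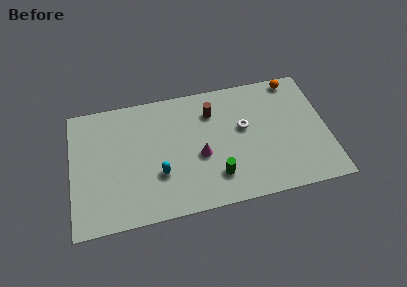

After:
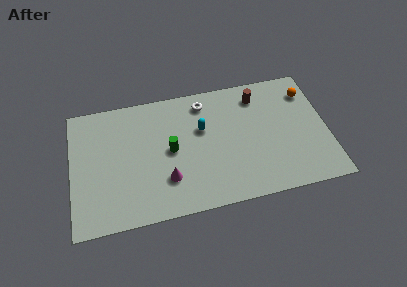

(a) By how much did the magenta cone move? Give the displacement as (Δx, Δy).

(-1.9, -1.1)

From the two frames, the magenta cone sits at roughly (7.1, 3.4) before and (5.2, 2.3) after.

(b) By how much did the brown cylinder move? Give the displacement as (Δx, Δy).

(2.6, 0.5)

From the two frames, the brown cylinder sits at roughly (7.9, 6.1) before and (10.5, 6.6) after.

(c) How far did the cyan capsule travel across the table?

3.5

The cyan capsule moved from about (4.8, 2.7) to (7.3, 5.1), a distance of √(2.5² + 2.4²) ≈ 3.5.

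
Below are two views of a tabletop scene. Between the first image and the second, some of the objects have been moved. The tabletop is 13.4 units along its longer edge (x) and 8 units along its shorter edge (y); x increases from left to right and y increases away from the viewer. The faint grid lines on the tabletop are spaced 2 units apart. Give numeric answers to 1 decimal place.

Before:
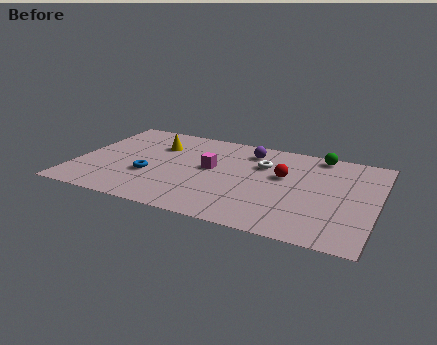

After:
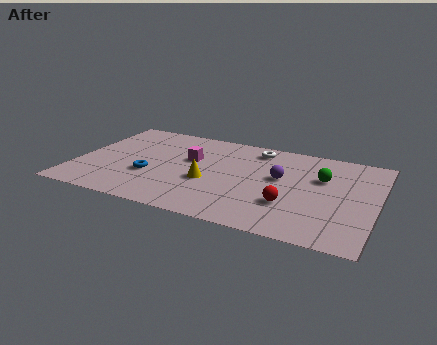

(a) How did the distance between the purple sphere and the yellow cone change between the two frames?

-0.8

The distance was about 4.2 in the first image and 3.4 in the second, so they moved 0.8 units closer together.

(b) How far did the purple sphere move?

2.5

The purple sphere moved from about (7.5, 6.5) to (9.1, 4.6), a distance of √(1.6² + 1.9²) ≈ 2.5.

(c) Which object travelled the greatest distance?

the yellow cone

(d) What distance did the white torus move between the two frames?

1.4

The white torus moved from about (8.2, 5.5) to (7.8, 6.8), a distance of √(0.4² + 1.3²) ≈ 1.4.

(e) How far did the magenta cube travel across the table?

1.1

The magenta cube moved from about (6.0, 4.4) to (5.0, 4.9), a distance of √(1.0² + 0.5²) ≈ 1.1.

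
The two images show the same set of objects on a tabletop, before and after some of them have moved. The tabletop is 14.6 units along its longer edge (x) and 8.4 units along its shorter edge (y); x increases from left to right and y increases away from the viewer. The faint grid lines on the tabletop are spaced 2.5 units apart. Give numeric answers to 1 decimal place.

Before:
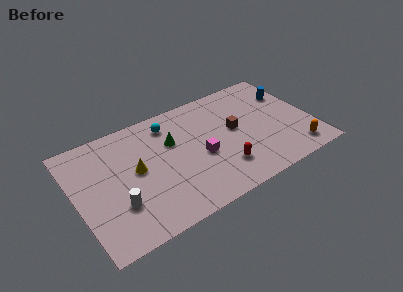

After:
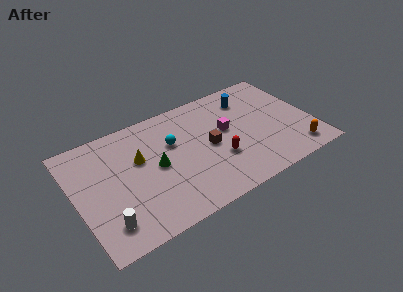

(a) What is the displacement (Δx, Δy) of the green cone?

(-1.2, -1.3)

From the two frames, the green cone sits at roughly (6.1, 5.5) before and (4.9, 4.2) after.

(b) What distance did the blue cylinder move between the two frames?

2.6

From (13.6, 5.9) to (11.1, 6.6), the blue cylinder covered √(2.5² + 0.7²) ≈ 2.6 units.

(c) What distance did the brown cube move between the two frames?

1.8

From (9.9, 4.6) to (8.2, 4.1), the brown cube covered √(1.7² + 0.5²) ≈ 1.8 units.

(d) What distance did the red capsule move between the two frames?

0.8

From (8.7, 2.1) to (8.6, 2.9), the red capsule covered √(0.1² + 0.8²) ≈ 0.8 units.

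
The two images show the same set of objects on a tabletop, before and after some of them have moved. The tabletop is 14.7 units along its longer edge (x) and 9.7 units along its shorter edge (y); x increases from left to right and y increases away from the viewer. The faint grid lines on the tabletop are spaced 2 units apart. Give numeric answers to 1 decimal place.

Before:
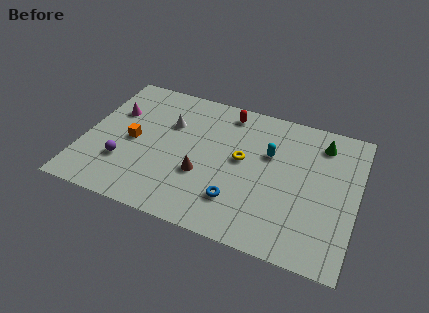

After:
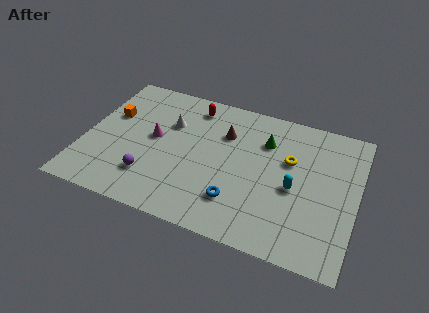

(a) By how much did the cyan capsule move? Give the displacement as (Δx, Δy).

(1.5, -1.9)

The cyan capsule started near (9.9, 6.2) and ended near (11.4, 4.3).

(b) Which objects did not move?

the blue torus and the white cone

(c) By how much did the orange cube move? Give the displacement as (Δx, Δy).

(-1.4, 1.5)

From the two frames, the orange cube sits at roughly (2.6, 4.6) before and (1.2, 6.1) after.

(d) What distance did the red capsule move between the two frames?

1.9

The red capsule was near (7.4, 8.4) before and (5.5, 8.2) after, so it travelled √(1.9² + 0.2²) ≈ 1.9 units.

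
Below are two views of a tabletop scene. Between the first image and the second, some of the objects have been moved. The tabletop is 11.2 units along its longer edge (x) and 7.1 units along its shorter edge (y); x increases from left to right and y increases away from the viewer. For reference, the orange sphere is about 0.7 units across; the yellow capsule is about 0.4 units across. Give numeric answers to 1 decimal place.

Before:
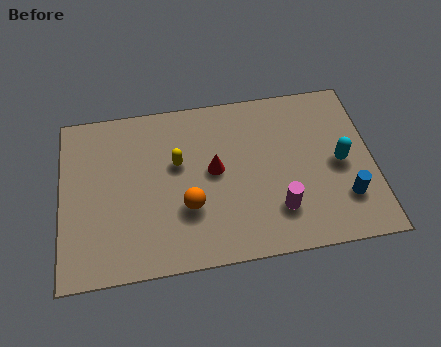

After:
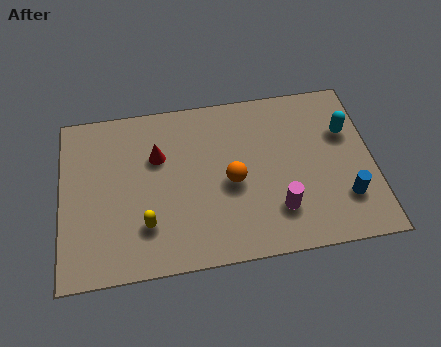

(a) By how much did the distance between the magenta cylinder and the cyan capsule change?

+1.1

Before: roughly 2.8 units apart; after: 3.9. That's 1.1 units further apart.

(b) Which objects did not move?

the blue cylinder and the magenta cylinder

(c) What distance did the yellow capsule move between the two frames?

2.7

The yellow capsule moved from about (4.2, 4.3) to (3.0, 1.9), a distance of √(1.2² + 2.4²) ≈ 2.7.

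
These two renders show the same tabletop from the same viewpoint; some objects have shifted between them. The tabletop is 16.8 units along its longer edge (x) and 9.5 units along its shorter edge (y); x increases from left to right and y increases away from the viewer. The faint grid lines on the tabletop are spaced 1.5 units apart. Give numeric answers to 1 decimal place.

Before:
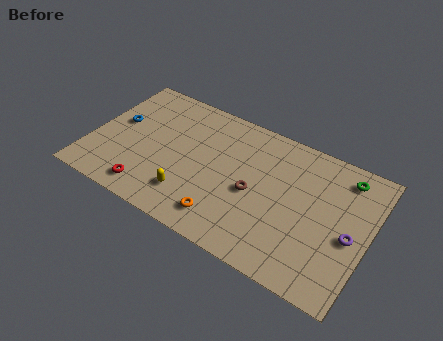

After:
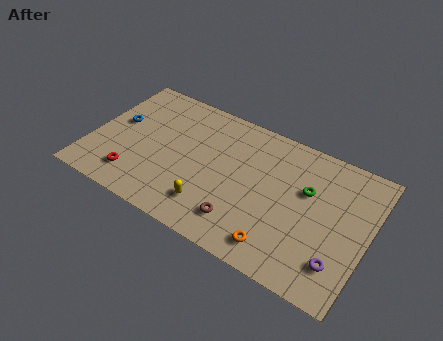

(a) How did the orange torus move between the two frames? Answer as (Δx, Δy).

(3.3, -0.2)

The orange torus was at about (8.6, 1.7) and moved to about (11.9, 1.5).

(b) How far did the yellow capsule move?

1.3

From (6.4, 2.2) to (7.7, 2.1), the yellow capsule covered √(1.3² + 0.1²) ≈ 1.3 units.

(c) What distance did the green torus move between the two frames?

2.8

The green torus moved from about (15.0, 8.0) to (13.0, 6.0), a distance of √(2.0² + 2.0²) ≈ 2.8.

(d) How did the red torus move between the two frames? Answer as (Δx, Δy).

(-1.0, 0.5)

From the two frames, the red torus sits at roughly (4.0, 1.4) before and (3.0, 1.9) after.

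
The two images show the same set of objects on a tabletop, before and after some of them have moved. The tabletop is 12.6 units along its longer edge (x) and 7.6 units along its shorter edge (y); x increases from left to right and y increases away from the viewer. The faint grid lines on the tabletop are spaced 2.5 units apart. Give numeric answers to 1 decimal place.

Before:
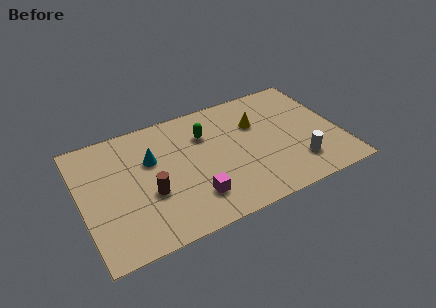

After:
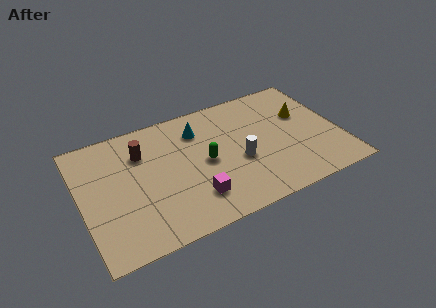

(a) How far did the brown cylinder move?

2.6

The brown cylinder moved from about (3.2, 2.9) to (3.1, 5.5), a distance of √(0.1² + 2.6²) ≈ 2.6.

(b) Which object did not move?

the magenta cube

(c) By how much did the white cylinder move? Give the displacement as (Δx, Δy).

(-2.7, 1.3)

The white cylinder was at about (10.3, 1.8) and moved to about (7.6, 3.1).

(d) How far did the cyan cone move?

2.6

From (3.5, 4.9) to (5.9, 5.8), the cyan cone covered √(2.4² + 0.9²) ≈ 2.6 units.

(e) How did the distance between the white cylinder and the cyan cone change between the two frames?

-4.3

The distance was about 7.5 in the first image and 3.2 in the second, so they moved 4.3 units closer together.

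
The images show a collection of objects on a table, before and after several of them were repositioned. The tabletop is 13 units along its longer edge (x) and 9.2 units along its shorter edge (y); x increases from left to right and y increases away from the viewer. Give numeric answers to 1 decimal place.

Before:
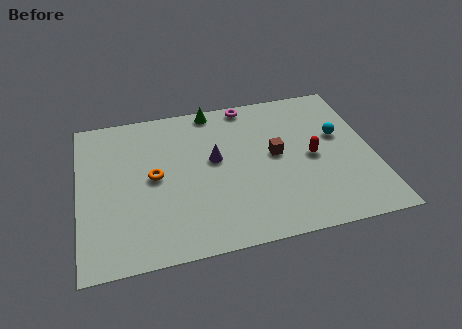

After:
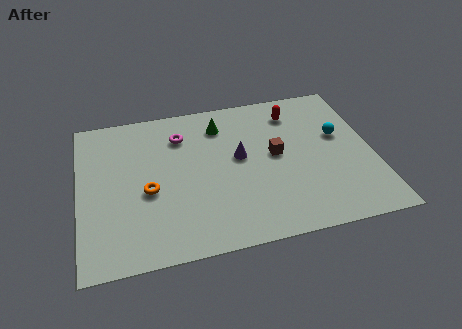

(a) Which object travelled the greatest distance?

the magenta torus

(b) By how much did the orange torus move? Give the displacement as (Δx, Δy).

(-0.3, -0.8)

The orange torus started near (3.3, 4.7) and ended near (3.0, 3.9).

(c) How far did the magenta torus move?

3.4

The magenta torus moved from about (7.7, 8.4) to (4.6, 7.0), a distance of √(3.1² + 1.4²) ≈ 3.4.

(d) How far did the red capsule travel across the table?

3.1

From (10.3, 4.4) to (9.7, 7.4), the red capsule covered √(0.6² + 3.0²) ≈ 3.1 units.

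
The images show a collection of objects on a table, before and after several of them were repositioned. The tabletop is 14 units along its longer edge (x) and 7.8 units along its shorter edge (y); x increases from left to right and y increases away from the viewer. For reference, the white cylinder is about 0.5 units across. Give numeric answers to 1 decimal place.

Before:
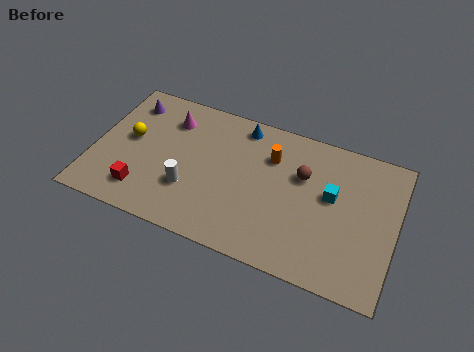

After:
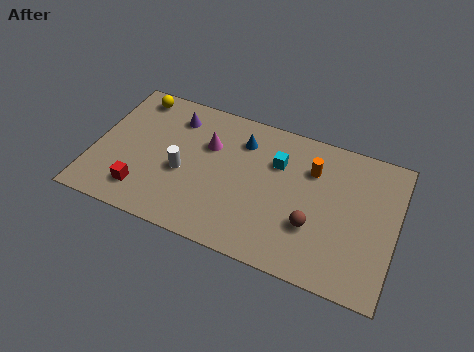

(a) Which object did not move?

the red cube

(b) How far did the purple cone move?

2.2

The purple cone moved from about (1.3, 6.3) to (3.5, 6.2), a distance of √(2.2² + 0.1²) ≈ 2.2.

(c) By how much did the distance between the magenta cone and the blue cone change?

-1.7

They were about 3.4 units apart before and 1.7 after — 1.7 units closer together.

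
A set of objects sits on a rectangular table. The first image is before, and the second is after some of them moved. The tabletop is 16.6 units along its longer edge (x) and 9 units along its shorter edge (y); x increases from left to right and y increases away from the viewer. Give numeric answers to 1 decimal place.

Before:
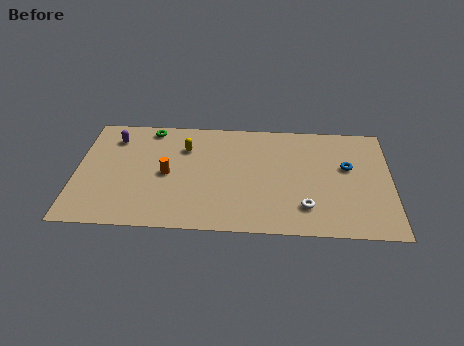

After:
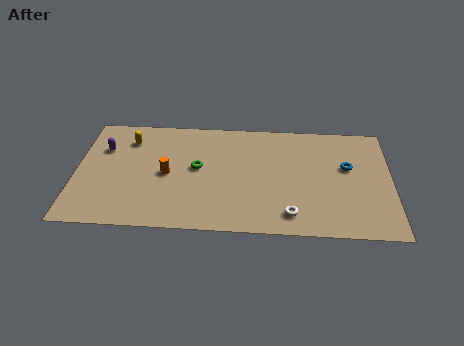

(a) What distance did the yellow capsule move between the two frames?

3.0

From (5.7, 6.5) to (2.7, 7.0), the yellow capsule covered √(3.0² + 0.5²) ≈ 3.0 units.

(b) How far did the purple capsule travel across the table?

1.0

The purple capsule was near (1.9, 7.1) before and (1.4, 6.2) after, so it travelled √(0.5² + 0.9²) ≈ 1.0 units.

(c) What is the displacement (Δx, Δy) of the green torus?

(2.6, -3.1)

The green torus started near (3.8, 8.0) and ended near (6.4, 4.9).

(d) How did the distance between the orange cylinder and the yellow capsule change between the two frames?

+1.0

They were about 2.4 units apart before and 3.4 after — 1.0 units further apart.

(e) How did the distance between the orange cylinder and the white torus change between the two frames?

-0.5

The distance was about 7.6 in the first image and 7.1 in the second, so they moved 0.5 units closer together.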